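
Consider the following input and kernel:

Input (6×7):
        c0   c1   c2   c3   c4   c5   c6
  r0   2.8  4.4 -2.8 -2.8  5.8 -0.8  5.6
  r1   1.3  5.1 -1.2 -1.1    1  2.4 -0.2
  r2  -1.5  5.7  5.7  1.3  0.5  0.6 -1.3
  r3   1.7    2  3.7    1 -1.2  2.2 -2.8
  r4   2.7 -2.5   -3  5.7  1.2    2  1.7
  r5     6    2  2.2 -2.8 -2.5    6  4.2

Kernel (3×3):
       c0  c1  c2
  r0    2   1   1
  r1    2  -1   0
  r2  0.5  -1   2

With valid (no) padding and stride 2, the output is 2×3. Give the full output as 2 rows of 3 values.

9.65 -1.35 13.05
7.65 14.8 -2.3

Output[0,0]: The receptive field on the input at this output position is [2.8 4.4 -2.8 / 1.3 5.1 -1.2 / -1.5 5.7 5.7]. Elementwise product with the kernel and sum: 2.8·2 + 4.4·1 + -2.8·1 + 1.3·2 + 5.1·-1 + -1.5·0.5 + 5.7·-1 + 5.7·2.
Output[0,1]: The receptive field on the input at this output position is [-2.8 -2.8 5.8 / -1.2 -1.1 1 / 5.7 1.3 0.5]. Elementwise product with the kernel and sum: -2.8·2 + -2.8·1 + 5.8·1 + -1.2·2 + -1.1·-1 + 5.7·0.5 + 1.3·-1 + 0.5·2.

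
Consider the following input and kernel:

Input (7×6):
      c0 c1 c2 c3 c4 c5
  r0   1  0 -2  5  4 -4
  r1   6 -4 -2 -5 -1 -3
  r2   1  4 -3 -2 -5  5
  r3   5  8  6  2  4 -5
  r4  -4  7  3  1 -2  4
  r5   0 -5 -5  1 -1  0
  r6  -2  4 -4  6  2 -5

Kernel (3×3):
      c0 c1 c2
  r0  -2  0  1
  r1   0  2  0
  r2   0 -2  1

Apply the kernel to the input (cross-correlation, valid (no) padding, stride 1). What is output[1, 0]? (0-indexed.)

-16

The receptive field on the input at this output position is [6 -4 -2 / 1 4 -3 / 5 8 6]. Elementwise product with the kernel and sum: 6·-2 + -2·1 + 4·2 + 8·-2 + 6·1.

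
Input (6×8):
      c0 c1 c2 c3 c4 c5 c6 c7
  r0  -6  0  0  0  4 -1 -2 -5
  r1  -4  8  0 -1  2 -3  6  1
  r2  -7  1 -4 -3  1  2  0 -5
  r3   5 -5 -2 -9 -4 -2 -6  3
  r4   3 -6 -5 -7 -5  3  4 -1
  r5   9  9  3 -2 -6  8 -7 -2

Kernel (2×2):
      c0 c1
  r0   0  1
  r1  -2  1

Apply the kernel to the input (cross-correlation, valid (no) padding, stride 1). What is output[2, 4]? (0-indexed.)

8

The receptive field on the input at this output position is [1 2 / -4 -2]. Elementwise product with the kernel and sum: 2·1 + -4·-2 + -2·1.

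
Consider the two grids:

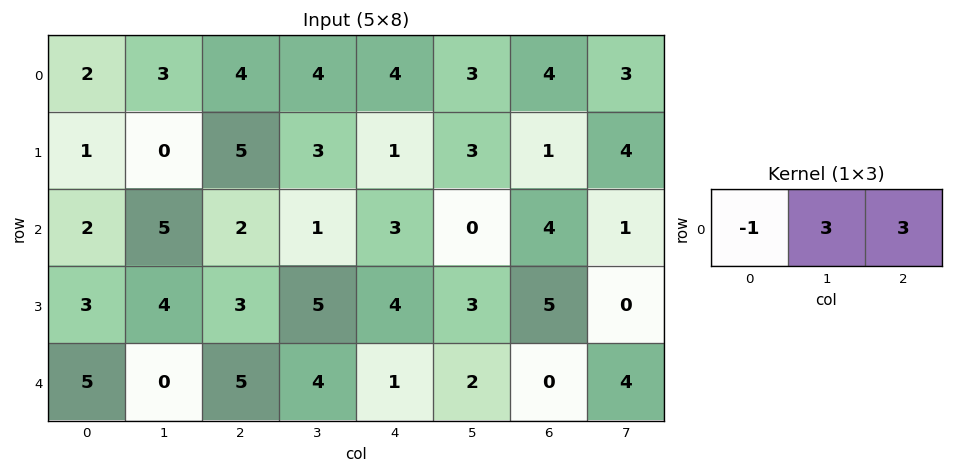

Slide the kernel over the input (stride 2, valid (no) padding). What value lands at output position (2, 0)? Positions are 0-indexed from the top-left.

10

The receptive field on the input at this output position is [5 0 5]. Elementwise product with the kernel and sum: 5·-1 + 0·3 + 5·3.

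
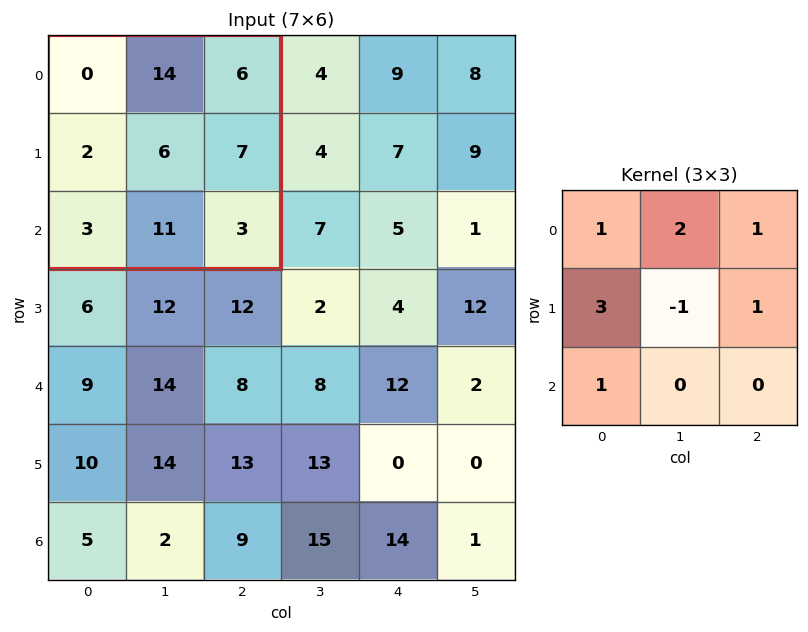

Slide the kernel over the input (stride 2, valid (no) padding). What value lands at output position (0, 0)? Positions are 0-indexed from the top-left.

The receptive field on the input at this output position is [0 14 6 / 2 6 7 / 3 11 3]. Elementwise product with the kernel and sum: 0·1 + 14·2 + 6·1 + 2·3 + 6·-1 + 7·1 + 3·1.

44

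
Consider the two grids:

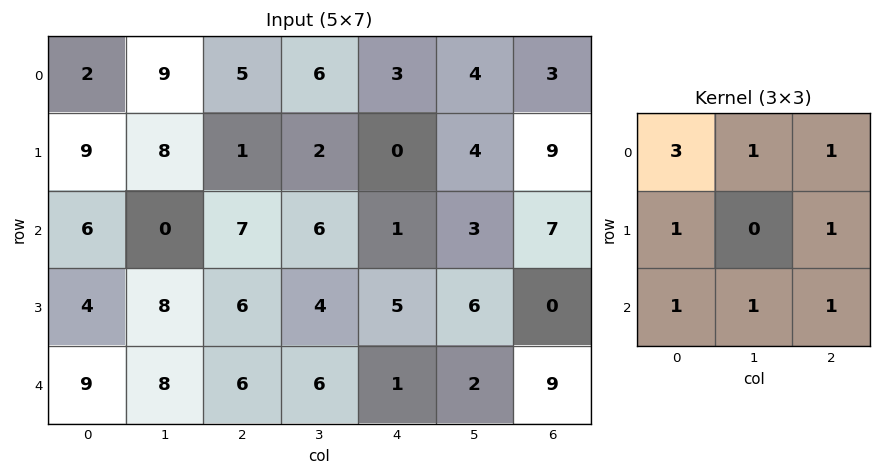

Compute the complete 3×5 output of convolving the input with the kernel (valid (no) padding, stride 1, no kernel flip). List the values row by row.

43 61 39 41 36
67 51 28 34 32
58 45 52 41 30

Output[0,0]: The receptive field on the input at this output position is [2 9 5 / 9 8 1 / 6 0 7]. Elementwise product with the kernel and sum: 2·3 + 9·1 + 5·1 + 9·1 + 1·1 + 6·1 + 0·1 + 7·1.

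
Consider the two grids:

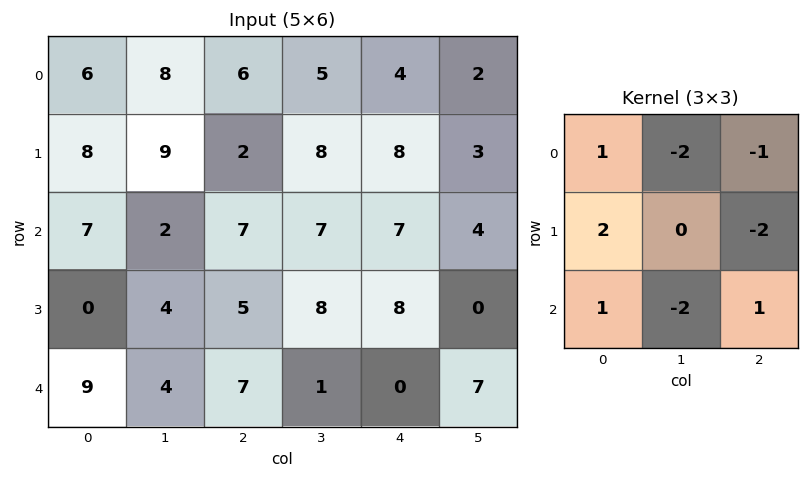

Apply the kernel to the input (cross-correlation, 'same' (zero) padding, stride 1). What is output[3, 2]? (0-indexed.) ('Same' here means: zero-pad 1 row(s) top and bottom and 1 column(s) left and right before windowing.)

-36

The receptive field on the zero-padded input at this output position is [2 7 7 / 4 5 8 / 4 7 1]. Elementwise product with the kernel and sum: 2·1 + 7·-2 + 7·-1 + 4·2 + 8·-2 + 4·1 + 7·-2 + 1·1.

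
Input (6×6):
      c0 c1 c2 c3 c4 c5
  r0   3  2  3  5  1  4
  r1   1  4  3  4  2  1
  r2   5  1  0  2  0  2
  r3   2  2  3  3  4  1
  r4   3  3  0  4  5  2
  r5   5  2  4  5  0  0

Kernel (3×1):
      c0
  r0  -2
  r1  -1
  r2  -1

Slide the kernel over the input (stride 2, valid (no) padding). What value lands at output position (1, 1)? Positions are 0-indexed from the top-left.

The receptive field on the input at this output position is [0 / 3 / 0]. Elementwise product with the kernel and sum: 0·-2 + 3·-1 + 0·-1.

-3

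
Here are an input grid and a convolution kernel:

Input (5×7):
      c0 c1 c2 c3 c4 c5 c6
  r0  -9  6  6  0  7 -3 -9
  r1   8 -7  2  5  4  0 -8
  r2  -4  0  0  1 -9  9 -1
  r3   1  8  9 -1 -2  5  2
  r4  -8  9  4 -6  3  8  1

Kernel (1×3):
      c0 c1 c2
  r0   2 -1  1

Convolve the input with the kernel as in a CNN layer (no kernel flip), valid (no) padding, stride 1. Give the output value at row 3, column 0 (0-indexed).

The receptive field on the input at this output position is [1 8 9]. Elementwise product with the kernel and sum: 1·2 + 8·-1 + 9·1.

3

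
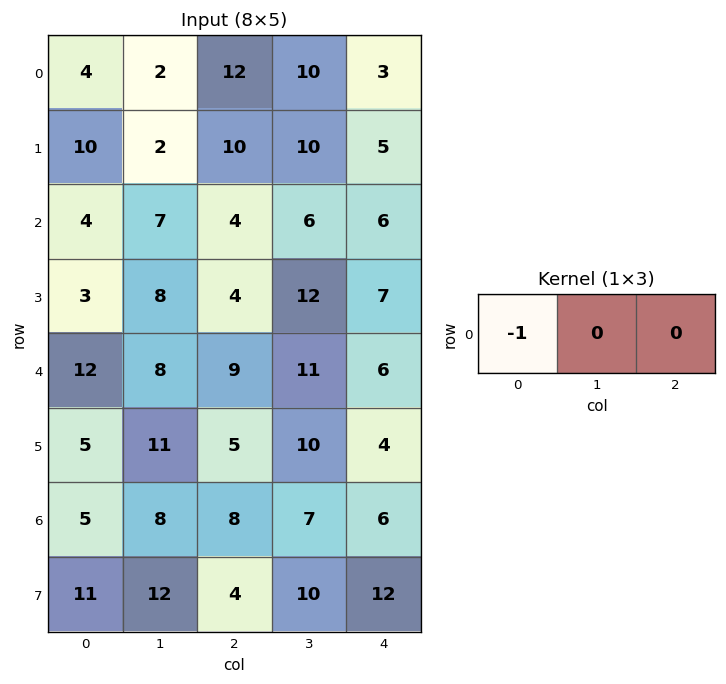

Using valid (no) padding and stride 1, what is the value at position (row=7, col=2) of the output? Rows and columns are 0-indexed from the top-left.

The receptive field on the input at this output position is [4 10 12]. Elementwise product with the kernel and sum: 4·-1.

-4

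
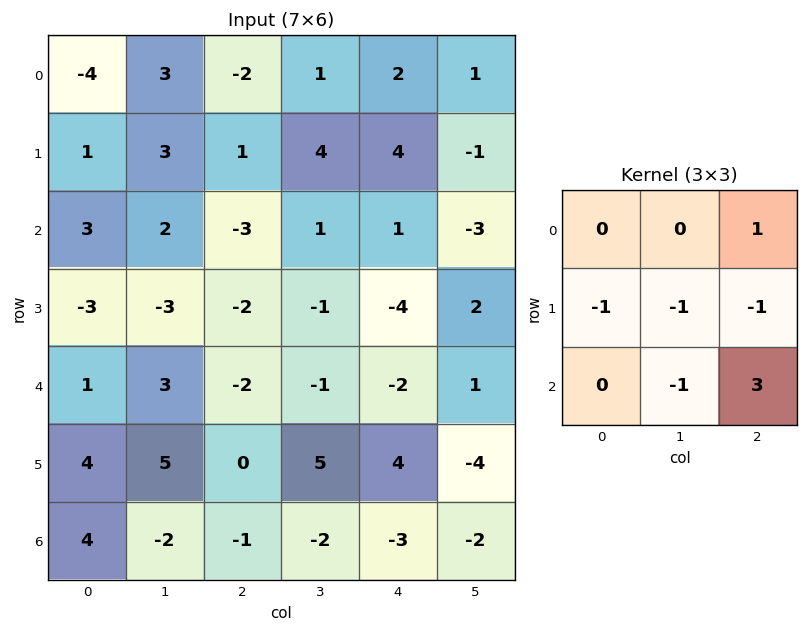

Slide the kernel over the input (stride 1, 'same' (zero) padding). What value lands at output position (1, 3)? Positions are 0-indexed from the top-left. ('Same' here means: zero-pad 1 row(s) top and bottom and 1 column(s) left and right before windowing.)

-5

The receptive field on the zero-padded input at this output position is [-2 1 2 / 1 4 4 / -3 1 1]. Elementwise product with the kernel and sum: 2·1 + 1·-1 + 4·-1 + 4·-1 + 1·-1 + 1·3.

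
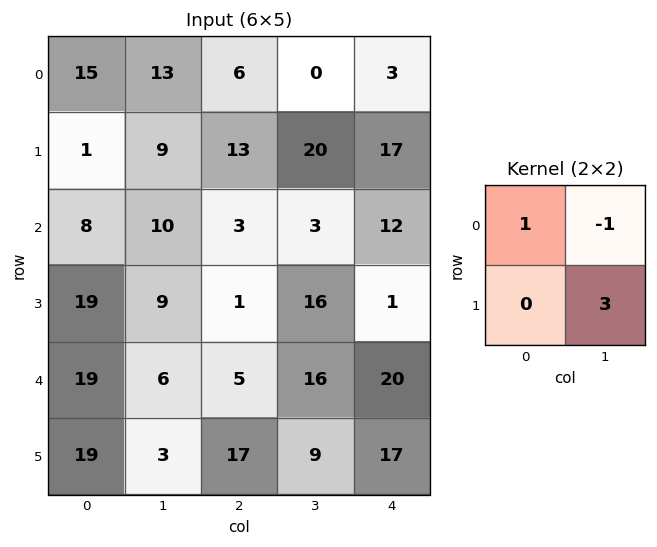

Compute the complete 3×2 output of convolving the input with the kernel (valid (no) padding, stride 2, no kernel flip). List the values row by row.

29 66
25 48
22 16

Output[0,0]: The receptive field on the input at this output position is [15 13 / 1 9]. Elementwise product with the kernel and sum: 15·1 + 13·-1 + 9·3.
Output[0,1]: The receptive field on the input at this output position is [6 0 / 13 20]. Elementwise product with the kernel and sum: 6·1 + 0·-1 + 20·3.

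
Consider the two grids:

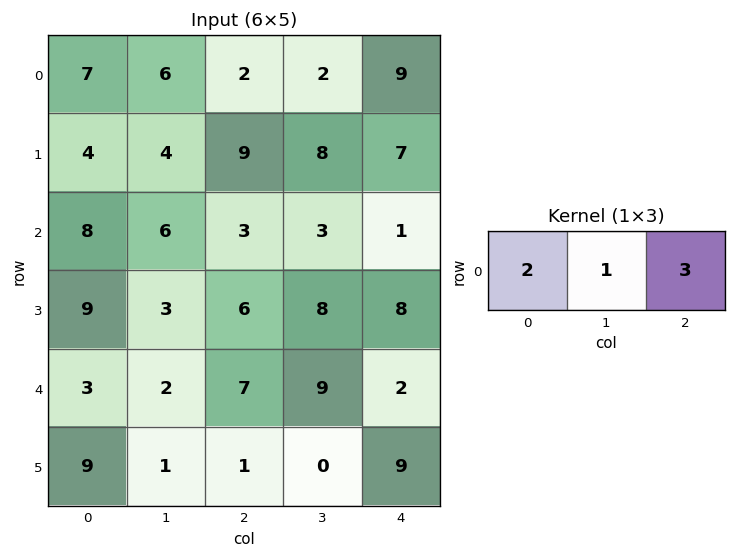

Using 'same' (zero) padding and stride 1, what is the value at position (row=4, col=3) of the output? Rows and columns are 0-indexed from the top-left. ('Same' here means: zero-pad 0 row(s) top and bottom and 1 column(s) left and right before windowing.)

29

The receptive field on the zero-padded input at this output position is [7 9 2]. Elementwise product with the kernel and sum: 7·2 + 9·1 + 2·3.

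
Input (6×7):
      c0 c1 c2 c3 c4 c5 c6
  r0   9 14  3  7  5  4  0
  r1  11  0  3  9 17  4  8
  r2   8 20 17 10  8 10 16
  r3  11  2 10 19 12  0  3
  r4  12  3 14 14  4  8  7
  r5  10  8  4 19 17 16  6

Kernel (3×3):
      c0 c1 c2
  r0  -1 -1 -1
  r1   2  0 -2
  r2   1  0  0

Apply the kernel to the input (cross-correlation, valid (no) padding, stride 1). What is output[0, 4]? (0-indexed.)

The receptive field on the input at this output position is [5 4 0 / 17 4 8 / 8 10 16]. Elementwise product with the kernel and sum: 5·-1 + 4·-1 + 0·-1 + 17·2 + 8·-2 + 8·1.

17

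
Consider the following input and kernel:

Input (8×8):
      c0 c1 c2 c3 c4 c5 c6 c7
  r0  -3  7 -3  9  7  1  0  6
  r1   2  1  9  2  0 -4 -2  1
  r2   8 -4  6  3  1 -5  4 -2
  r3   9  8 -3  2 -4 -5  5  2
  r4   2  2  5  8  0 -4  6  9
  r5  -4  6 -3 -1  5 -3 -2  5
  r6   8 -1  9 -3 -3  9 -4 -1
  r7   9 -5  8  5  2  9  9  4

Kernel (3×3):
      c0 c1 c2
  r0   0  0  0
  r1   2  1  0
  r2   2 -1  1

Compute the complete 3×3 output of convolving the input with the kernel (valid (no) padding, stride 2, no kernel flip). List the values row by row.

31 30 7
33 -2 -3
24 11 -12

Output[0,0]: The receptive field on the input at this output position is [-3 7 -3 / 2 1 9 / 8 -4 6]. Elementwise product with the kernel and sum: 2·2 + 1·1 + 8·2 + -4·-1 + 6·1.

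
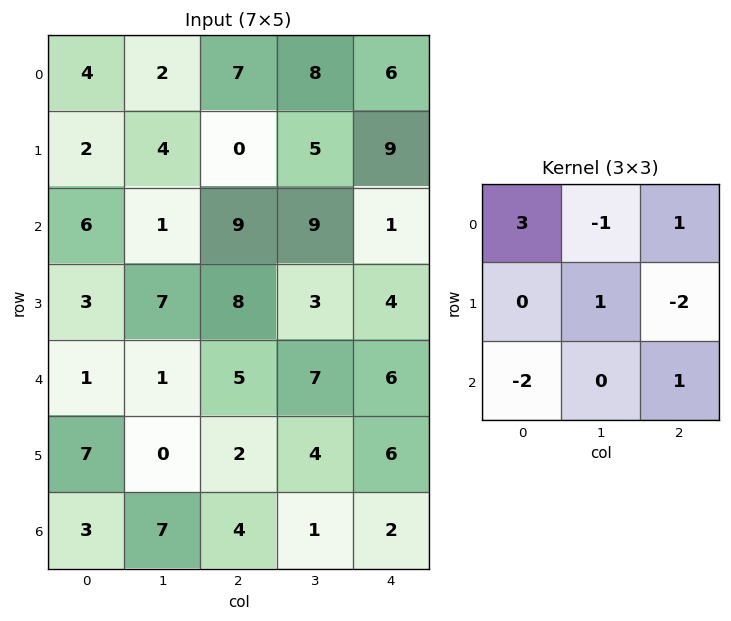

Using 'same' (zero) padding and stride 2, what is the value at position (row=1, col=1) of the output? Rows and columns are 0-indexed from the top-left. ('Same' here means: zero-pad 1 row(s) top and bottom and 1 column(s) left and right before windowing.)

The receptive field on the zero-padded input at this output position is [4 0 5 / 1 9 9 / 7 8 3]. Elementwise product with the kernel and sum: 4·3 + 0·-1 + 5·1 + 9·1 + 9·-2 + 7·-2 + 3·1.

-3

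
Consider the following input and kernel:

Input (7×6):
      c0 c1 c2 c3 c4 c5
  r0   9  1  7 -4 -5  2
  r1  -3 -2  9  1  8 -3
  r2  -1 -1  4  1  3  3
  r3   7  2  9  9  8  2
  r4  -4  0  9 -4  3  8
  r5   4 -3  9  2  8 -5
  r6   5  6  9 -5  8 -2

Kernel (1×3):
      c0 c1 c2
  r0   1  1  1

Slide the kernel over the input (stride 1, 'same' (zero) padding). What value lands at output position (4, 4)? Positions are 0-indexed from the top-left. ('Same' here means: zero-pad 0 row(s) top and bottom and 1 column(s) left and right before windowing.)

7

The receptive field on the zero-padded input at this output position is [-4 3 8]. Elementwise product with the kernel and sum: -4·1 + 3·1 + 8·1.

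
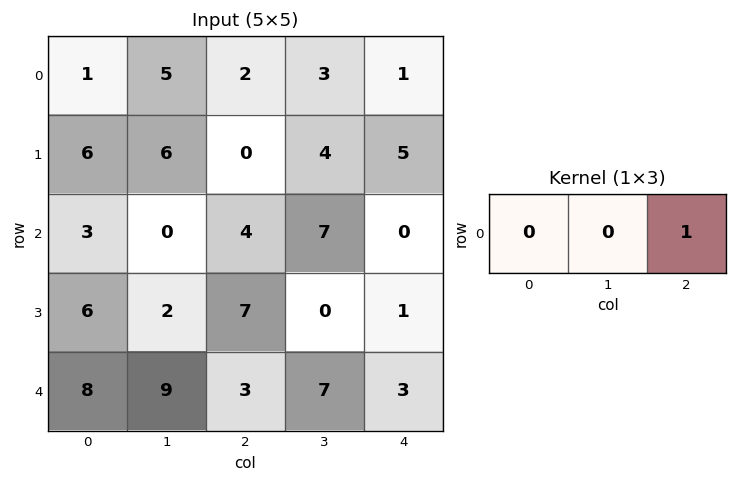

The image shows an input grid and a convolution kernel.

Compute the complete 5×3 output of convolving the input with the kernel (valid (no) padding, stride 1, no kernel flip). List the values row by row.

Output[0,0]: The receptive field on the input at this output position is [1 5 2]. Elementwise product with the kernel and sum: 2·1.
Output[0,1]: The receptive field on the input at this output position is [5 2 3]. Elementwise product with the kernel and sum: 3·1.

2 3 1
0 4 5
4 7 0
7 0 1
3 7 3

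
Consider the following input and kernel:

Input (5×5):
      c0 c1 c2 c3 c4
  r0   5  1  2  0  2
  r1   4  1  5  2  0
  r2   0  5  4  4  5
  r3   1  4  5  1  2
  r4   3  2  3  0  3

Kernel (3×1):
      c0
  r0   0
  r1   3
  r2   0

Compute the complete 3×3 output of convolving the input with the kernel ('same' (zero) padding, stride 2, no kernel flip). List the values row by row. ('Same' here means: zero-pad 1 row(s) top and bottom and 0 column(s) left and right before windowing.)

15 6 6
0 12 15
9 9 9

Output[0,0]: The receptive field on the zero-padded input at this output position is [0 / 5 / 4]. Elementwise product with the kernel and sum: 5·3.
Output[0,1]: The receptive field on the zero-padded input at this output position is [0 / 2 / 5]. Elementwise product with the kernel and sum: 2·3.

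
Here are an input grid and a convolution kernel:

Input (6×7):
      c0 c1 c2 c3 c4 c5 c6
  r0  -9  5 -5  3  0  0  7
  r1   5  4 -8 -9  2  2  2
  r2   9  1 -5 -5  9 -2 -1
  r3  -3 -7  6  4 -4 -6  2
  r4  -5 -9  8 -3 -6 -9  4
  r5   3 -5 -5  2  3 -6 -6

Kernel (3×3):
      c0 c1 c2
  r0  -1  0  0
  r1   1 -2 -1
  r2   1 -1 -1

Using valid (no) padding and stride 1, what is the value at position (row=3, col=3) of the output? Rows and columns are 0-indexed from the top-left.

19

The receptive field on the input at this output position is [4 -4 -6 / -3 -6 -9 / 2 3 -6]. Elementwise product with the kernel and sum: 4·-1 + -3·1 + -6·-2 + -9·-1 + 2·1 + 3·-1 + -6·-1.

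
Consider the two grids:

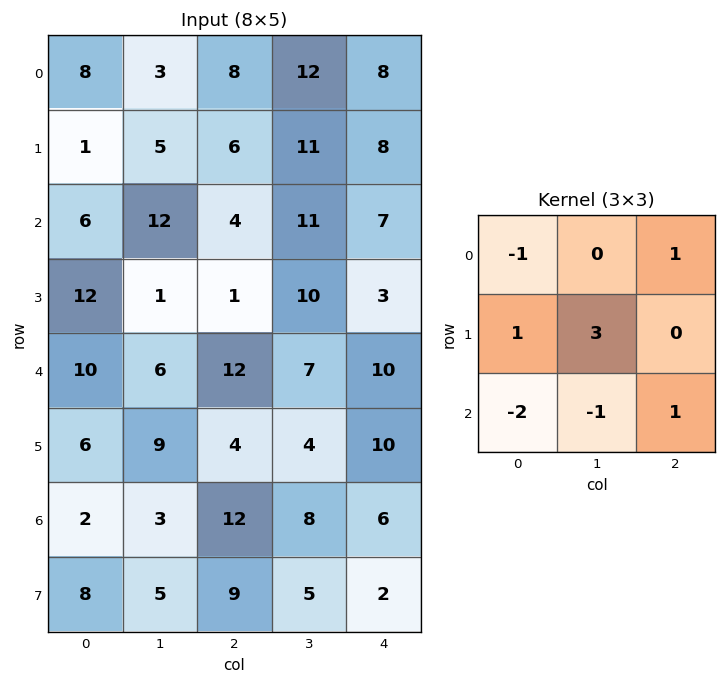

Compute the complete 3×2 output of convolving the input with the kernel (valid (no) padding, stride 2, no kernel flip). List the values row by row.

Output[0,0]: The receptive field on the input at this output position is [8 3 8 / 1 5 6 / 6 12 4]. Elementwise product with the kernel and sum: 8·-1 + 8·1 + 1·1 + 5·3 + 6·-2 + 12·-1 + 4·1.

-4 27
-1 13
40 -12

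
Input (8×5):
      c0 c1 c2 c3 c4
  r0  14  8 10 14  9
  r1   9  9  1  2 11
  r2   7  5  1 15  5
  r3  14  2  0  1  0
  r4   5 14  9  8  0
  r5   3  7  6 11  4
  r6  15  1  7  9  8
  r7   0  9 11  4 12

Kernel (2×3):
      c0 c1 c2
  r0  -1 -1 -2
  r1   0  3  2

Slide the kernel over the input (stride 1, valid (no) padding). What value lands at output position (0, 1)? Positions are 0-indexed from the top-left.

-39

The receptive field on the input at this output position is [8 10 14 / 9 1 2]. Elementwise product with the kernel and sum: 8·-1 + 10·-1 + 14·-2 + 1·3 + 2·2.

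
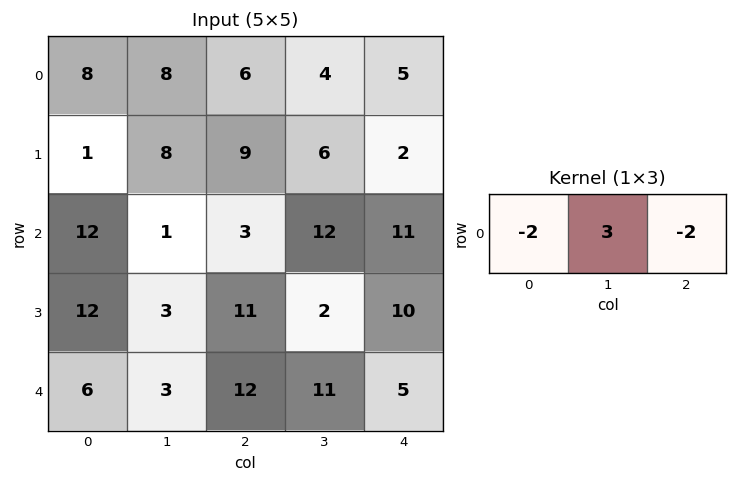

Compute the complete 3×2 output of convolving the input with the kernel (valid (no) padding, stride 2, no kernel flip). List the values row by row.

-4 -10
-27 8
-27 -1

Output[0,0]: The receptive field on the input at this output position is [8 8 6]. Elementwise product with the kernel and sum: 8·-2 + 8·3 + 6·-2.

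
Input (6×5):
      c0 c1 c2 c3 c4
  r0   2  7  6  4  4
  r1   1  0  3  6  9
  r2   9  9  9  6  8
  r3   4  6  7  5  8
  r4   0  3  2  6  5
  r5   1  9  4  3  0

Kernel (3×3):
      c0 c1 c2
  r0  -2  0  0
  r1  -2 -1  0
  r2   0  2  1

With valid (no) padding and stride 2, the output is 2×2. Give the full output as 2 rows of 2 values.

21 -4
-24 -20

Output[0,0]: The receptive field on the input at this output position is [2 7 6 / 1 0 3 / 9 9 9]. Elementwise product with the kernel and sum: 2·-2 + 1·-2 + 0·-1 + 9·2 + 9·1.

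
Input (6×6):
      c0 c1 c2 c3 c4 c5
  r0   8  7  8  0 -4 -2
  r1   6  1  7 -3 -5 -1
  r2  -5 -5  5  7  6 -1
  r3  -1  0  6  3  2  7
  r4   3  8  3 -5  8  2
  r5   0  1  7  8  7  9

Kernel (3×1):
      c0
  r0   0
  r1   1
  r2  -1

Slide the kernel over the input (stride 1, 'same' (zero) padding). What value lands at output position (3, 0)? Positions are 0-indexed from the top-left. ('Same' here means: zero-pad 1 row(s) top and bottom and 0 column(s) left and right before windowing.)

-4

The receptive field on the zero-padded input at this output position is [-5 / -1 / 3]. Elementwise product with the kernel and sum: -1·1 + 3·-1.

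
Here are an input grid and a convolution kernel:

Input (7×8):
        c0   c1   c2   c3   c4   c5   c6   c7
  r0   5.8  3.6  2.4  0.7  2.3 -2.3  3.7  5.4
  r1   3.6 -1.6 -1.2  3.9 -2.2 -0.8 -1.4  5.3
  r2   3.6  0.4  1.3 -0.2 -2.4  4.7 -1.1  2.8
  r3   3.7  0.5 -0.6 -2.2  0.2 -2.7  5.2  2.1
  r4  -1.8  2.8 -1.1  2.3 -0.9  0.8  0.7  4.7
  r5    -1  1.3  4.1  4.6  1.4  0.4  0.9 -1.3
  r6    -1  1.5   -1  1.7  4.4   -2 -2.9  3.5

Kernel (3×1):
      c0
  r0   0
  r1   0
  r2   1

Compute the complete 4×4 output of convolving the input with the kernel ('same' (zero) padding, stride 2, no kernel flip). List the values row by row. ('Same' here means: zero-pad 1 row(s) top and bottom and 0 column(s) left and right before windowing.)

3.6 -1.2 -2.2 -1.4
3.7 -0.6 0.2 5.2
-1 4.1 1.4 0.9
0 0 0 0

Output[0,0]: The receptive field on the zero-padded input at this output position is [0 / 5.8 / 3.6]. Elementwise product with the kernel and sum: 3.6·1.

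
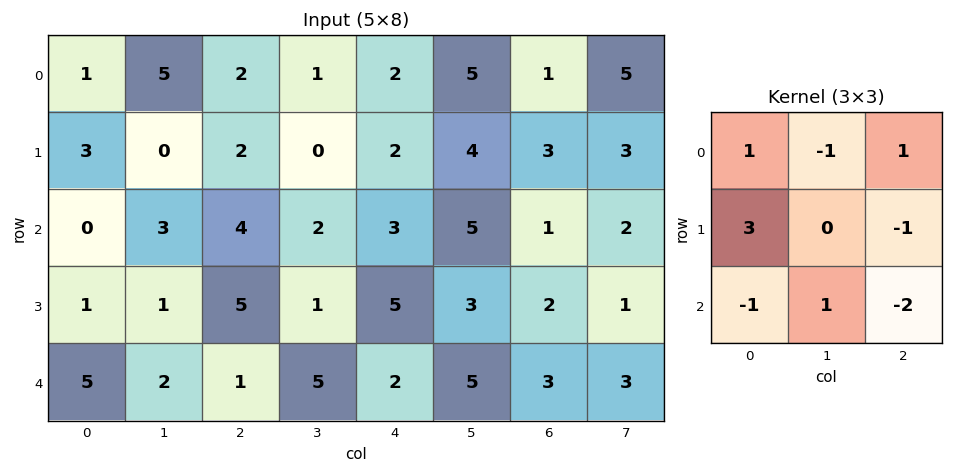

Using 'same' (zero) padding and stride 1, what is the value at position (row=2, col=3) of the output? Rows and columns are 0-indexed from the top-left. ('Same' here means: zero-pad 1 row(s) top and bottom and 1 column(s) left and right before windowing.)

The receptive field on the zero-padded input at this output position is [2 0 2 / 4 2 3 / 5 1 5]. Elementwise product with the kernel and sum: 2·1 + 0·-1 + 2·1 + 4·3 + 3·-1 + 5·-1 + 1·1 + 5·-2.

-1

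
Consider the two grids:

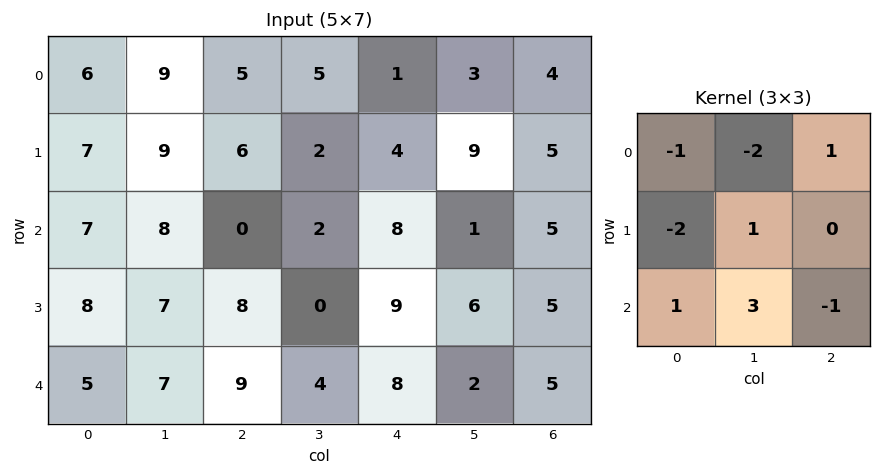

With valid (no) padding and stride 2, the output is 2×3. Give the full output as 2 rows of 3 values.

7 -26 4
-15 1 -8

Output[0,0]: The receptive field on the input at this output position is [6 9 5 / 7 9 6 / 7 8 0]. Elementwise product with the kernel and sum: 6·-1 + 9·-2 + 5·1 + 7·-2 + 9·1 + 7·1 + 8·3 + 0·-1.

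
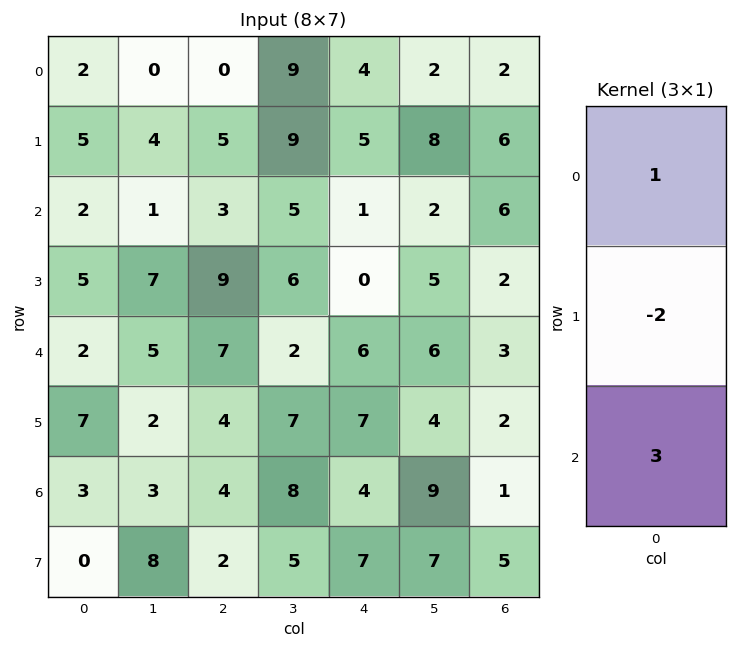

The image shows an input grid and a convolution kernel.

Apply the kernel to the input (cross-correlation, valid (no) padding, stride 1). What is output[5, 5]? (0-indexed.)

The receptive field on the input at this output position is [4 / 9 / 7]. Elementwise product with the kernel and sum: 4·1 + 9·-2 + 7·3.

7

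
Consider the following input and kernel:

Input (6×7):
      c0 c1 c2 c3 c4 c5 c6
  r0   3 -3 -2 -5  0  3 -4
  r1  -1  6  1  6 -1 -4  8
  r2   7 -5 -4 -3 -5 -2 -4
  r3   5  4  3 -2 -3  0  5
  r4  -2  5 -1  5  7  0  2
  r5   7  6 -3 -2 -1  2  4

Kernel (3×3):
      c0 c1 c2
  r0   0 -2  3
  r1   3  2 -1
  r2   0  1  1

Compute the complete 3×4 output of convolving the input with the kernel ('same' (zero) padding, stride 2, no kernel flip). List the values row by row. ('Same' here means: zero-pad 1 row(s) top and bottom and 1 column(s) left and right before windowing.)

Output[0,0]: The receptive field on the zero-padded input at this output position is [0 0 0 / 0 3 -3 / 0 -1 6]. Elementwise product with the kernel and sum: 0·-2 + 0·3 + 0·3 + 3·2 + -3·-1 + -1·1 + 6·1.

14 -1 -23 9
48 -3 -30 -25
6 -9 36 -2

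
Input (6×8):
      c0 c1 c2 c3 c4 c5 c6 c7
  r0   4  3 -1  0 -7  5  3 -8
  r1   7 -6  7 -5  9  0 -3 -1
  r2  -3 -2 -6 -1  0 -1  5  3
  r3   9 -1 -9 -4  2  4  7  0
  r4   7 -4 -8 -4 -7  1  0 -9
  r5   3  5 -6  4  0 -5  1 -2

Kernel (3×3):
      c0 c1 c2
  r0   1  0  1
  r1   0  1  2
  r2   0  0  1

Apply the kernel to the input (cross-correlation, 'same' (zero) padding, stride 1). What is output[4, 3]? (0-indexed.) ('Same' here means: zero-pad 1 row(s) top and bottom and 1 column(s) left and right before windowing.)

The receptive field on the zero-padded input at this output position is [-9 -4 2 / -8 -4 -7 / -6 4 0]. Elementwise product with the kernel and sum: -9·1 + 2·1 + -4·1 + -7·2 + 0·1.

-25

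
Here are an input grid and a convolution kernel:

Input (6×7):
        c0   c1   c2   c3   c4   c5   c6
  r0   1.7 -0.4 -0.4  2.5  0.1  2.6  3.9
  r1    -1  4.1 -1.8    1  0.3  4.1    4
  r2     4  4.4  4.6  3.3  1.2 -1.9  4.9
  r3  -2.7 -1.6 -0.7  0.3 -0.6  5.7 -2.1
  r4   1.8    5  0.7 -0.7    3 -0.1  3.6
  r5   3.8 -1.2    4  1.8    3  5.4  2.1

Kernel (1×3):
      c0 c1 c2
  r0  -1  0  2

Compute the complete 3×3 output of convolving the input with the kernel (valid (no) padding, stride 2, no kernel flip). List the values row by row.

-2.5 0.6 7.7
5.2 -2.2 8.6
-0.4 5.3 4.2

Output[0,0]: The receptive field on the input at this output position is [1.7 -0.4 -0.4]. Elementwise product with the kernel and sum: 1.7·-1 + -0.4·2.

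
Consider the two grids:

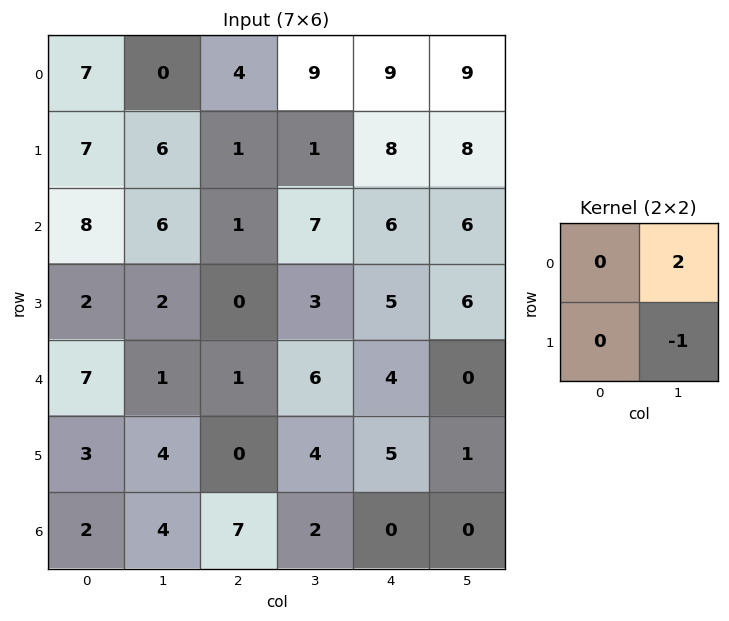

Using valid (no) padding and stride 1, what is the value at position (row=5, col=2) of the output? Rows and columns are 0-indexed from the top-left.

6

The receptive field on the input at this output position is [0 4 / 7 2]. Elementwise product with the kernel and sum: 4·2 + 2·-1.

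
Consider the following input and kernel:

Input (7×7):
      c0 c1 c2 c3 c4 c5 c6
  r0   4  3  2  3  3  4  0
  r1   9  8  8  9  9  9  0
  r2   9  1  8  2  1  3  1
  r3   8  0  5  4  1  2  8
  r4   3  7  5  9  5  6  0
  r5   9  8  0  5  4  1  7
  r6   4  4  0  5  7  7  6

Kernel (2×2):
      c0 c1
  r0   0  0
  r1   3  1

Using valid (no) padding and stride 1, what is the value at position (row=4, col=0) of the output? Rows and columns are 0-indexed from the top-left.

35

The receptive field on the input at this output position is [3 7 / 9 8]. Elementwise product with the kernel and sum: 9·3 + 8·1.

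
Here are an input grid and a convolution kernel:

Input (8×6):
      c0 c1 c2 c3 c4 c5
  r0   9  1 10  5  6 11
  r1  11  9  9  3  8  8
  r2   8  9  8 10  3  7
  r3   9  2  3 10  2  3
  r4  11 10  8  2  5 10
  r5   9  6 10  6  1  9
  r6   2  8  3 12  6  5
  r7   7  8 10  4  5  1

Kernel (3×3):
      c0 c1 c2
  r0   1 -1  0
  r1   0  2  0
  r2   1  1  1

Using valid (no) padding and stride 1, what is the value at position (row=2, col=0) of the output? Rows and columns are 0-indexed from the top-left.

The receptive field on the input at this output position is [8 9 8 / 9 2 3 / 11 10 8]. Elementwise product with the kernel and sum: 8·1 + 9·-1 + 2·2 + 11·1 + 10·1 + 8·1.

32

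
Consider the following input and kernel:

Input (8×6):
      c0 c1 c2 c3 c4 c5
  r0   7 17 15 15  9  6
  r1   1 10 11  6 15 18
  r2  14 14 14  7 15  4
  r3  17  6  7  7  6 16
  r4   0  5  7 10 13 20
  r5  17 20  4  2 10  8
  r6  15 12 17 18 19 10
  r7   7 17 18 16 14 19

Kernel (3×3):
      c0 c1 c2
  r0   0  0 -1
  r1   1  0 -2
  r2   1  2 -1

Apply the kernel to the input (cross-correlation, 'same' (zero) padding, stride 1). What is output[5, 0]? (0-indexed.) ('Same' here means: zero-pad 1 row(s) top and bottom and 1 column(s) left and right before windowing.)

The receptive field on the zero-padded input at this output position is [0 0 5 / 0 17 20 / 0 15 12]. Elementwise product with the kernel and sum: 5·-1 + 0·1 + 20·-2 + 0·1 + 15·2 + 12·-1.

-27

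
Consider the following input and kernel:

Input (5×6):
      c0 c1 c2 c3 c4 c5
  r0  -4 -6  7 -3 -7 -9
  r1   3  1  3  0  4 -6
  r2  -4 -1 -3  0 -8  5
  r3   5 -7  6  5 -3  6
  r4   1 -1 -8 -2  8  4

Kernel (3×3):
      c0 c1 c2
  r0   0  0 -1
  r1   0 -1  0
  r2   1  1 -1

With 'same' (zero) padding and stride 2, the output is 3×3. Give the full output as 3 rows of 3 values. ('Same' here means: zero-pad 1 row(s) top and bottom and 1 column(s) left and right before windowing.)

Output[0,0]: The receptive field on the zero-padded input at this output position is [0 0 0 / 0 -4 -6 / 0 3 1]. Elementwise product with the kernel and sum: 0·-1 + -4·-1 + 0·1 + 3·1 + 1·-1.

6 -3 17
15 -3 10
6 3 -14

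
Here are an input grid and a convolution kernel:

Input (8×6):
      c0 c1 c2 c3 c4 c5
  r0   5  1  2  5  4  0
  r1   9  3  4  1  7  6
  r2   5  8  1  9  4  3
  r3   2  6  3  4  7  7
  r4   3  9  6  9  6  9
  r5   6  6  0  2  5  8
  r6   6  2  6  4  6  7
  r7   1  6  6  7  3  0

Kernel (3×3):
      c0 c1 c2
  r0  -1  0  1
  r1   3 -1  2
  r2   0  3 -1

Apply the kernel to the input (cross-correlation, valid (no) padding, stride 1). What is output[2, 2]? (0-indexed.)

43

The receptive field on the input at this output position is [1 9 4 / 3 4 7 / 6 9 6]. Elementwise product with the kernel and sum: 1·-1 + 4·1 + 3·3 + 4·-1 + 7·2 + 9·3 + 6·-1.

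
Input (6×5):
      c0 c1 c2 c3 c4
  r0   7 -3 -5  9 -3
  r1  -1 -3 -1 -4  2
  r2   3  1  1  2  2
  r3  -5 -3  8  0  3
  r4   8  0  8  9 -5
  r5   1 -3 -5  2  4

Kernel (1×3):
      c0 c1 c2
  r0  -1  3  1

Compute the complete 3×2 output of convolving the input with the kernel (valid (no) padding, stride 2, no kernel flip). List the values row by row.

Output[0,0]: The receptive field on the input at this output position is [7 -3 -5]. Elementwise product with the kernel and sum: 7·-1 + -3·3 + -5·1.

-21 29
1 7
0 14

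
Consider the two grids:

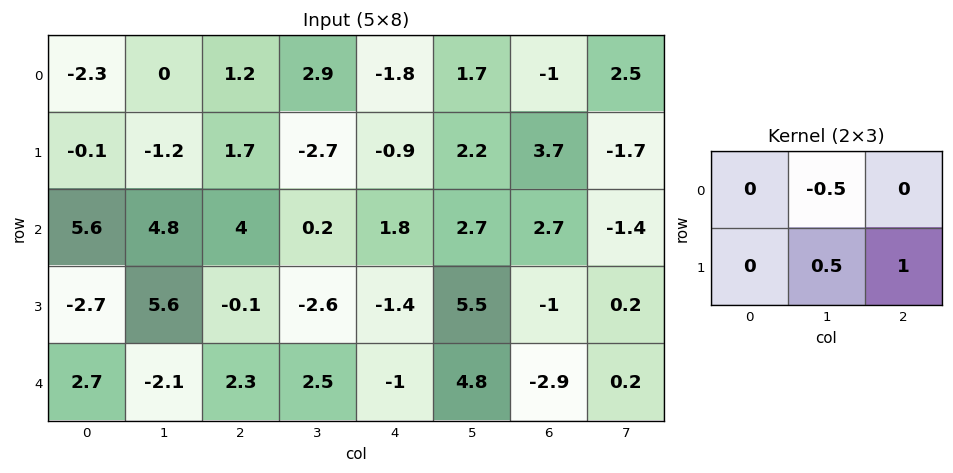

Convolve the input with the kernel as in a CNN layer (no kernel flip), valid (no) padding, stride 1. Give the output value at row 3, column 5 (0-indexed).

The receptive field on the input at this output position is [5.5 -1 0.2 / 4.8 -2.9 0.2]. Elementwise product with the kernel and sum: -1·-0.5 + -2.9·0.5 + 0.2·1.

-0.75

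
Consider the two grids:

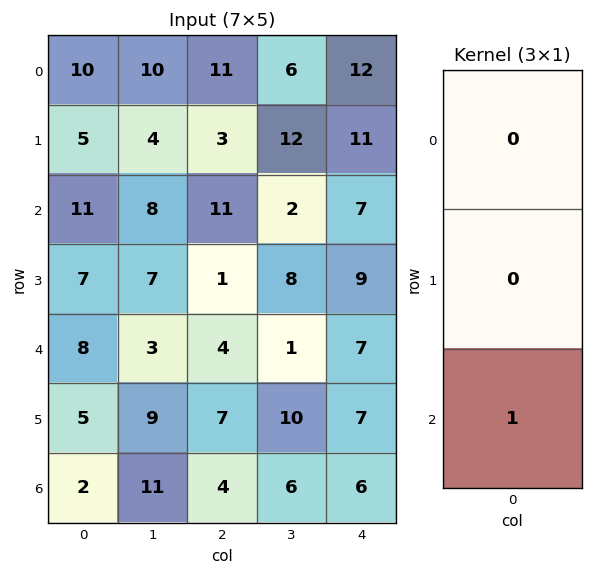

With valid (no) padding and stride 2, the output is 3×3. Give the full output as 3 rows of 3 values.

Output[0,0]: The receptive field on the input at this output position is [10 / 5 / 11]. Elementwise product with the kernel and sum: 11·1.
Output[0,1]: The receptive field on the input at this output position is [11 / 3 / 11]. Elementwise product with the kernel and sum: 11·1.

11 11 7
8 4 7
2 4 6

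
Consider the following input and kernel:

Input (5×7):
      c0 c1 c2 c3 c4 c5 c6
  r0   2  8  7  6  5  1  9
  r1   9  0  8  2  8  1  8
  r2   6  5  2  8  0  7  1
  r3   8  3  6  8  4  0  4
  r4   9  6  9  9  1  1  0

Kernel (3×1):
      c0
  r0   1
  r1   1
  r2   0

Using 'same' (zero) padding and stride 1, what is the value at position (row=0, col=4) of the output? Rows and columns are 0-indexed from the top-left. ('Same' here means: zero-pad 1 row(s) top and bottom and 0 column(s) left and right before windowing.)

5

The receptive field on the zero-padded input at this output position is [0 / 5 / 8]. Elementwise product with the kernel and sum: 0·1 + 5·1.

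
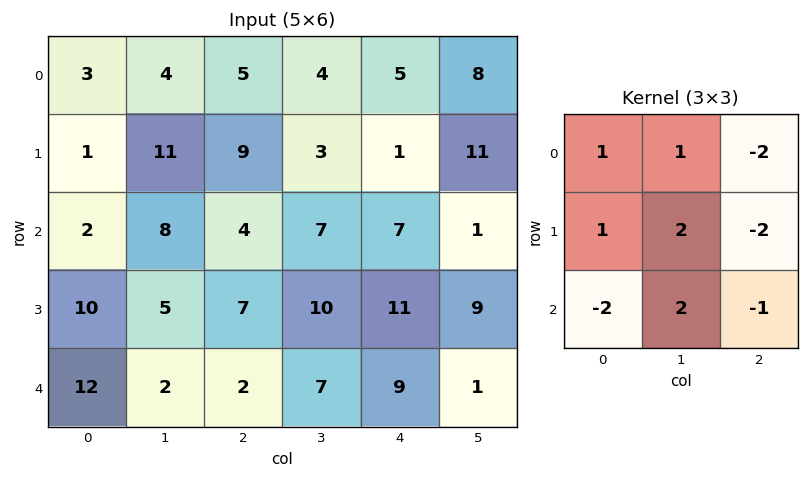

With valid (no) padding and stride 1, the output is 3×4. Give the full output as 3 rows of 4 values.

10 9 11 -25
-13 10 9 -6
-14 -10 3 29

Output[0,0]: The receptive field on the input at this output position is [3 4 5 / 1 11 9 / 2 8 4]. Elementwise product with the kernel and sum: 3·1 + 4·1 + 5·-2 + 1·1 + 11·2 + 9·-2 + 2·-2 + 8·2 + 4·-1.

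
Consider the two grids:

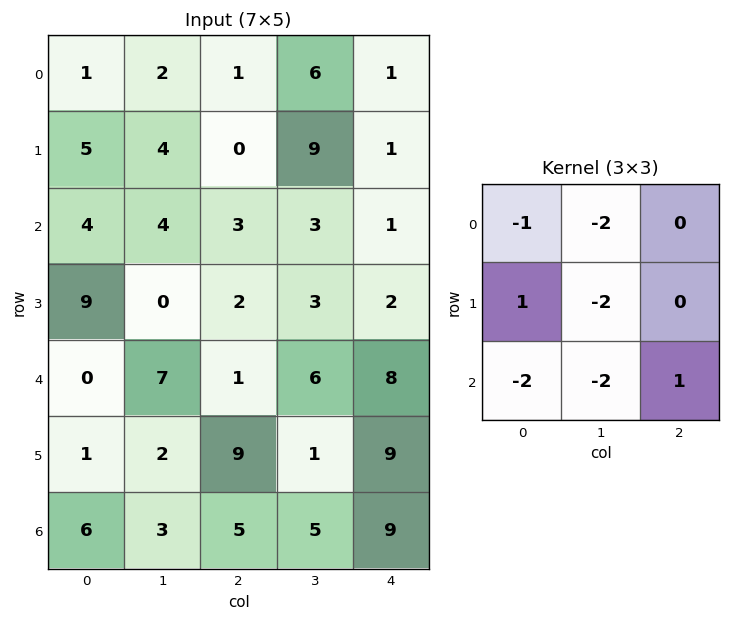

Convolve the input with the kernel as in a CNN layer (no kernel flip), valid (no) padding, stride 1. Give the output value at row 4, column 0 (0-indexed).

-30

The receptive field on the input at this output position is [0 7 1 / 1 2 9 / 6 3 5]. Elementwise product with the kernel and sum: 0·-1 + 7·-2 + 1·1 + 2·-2 + 6·-2 + 3·-2 + 5·1.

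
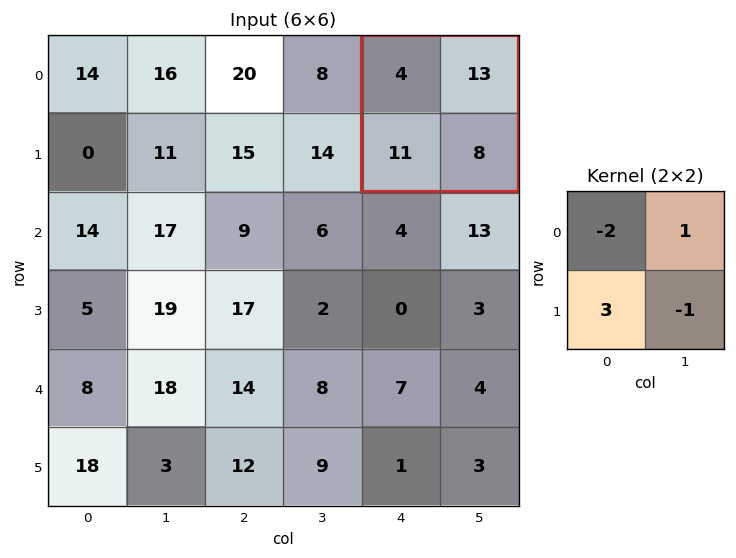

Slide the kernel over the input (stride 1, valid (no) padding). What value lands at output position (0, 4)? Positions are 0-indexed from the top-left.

30

The receptive field on the input at this output position is [4 13 / 11 8]. Elementwise product with the kernel and sum: 4·-2 + 13·1 + 11·3 + 8·-1.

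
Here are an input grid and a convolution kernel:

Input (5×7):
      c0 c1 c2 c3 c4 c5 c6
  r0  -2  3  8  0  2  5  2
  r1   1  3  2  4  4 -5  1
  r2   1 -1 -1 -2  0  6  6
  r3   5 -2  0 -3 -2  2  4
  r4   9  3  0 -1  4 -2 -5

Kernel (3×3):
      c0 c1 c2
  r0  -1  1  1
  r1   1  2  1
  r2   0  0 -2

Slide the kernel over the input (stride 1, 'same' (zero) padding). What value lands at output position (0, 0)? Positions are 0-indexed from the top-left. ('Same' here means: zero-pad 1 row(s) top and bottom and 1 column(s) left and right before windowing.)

The receptive field on the zero-padded input at this output position is [0 0 0 / 0 -2 3 / 0 1 3]. Elementwise product with the kernel and sum: 0·-1 + 0·1 + 0·1 + 0·1 + -2·2 + 3·1 + 3·-2.

-7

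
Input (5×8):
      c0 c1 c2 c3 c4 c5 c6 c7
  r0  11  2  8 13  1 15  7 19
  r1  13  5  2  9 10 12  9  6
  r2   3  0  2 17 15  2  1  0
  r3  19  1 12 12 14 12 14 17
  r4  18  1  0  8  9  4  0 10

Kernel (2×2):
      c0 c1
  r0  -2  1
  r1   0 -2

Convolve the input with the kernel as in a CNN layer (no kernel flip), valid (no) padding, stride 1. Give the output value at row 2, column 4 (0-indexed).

-52

The receptive field on the input at this output position is [15 2 / 14 12]. Elementwise product with the kernel and sum: 15·-2 + 2·1 + 12·-2.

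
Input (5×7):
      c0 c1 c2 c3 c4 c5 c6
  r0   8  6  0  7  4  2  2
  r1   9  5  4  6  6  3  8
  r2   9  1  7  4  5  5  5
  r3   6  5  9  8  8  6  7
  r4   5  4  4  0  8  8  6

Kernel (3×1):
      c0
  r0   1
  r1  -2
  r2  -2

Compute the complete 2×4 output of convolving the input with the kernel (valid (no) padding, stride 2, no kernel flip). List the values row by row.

Output[0,0]: The receptive field on the input at this output position is [8 / 9 / 9]. Elementwise product with the kernel and sum: 8·1 + 9·-2 + 9·-2.

-28 -22 -18 -24
-13 -19 -27 -21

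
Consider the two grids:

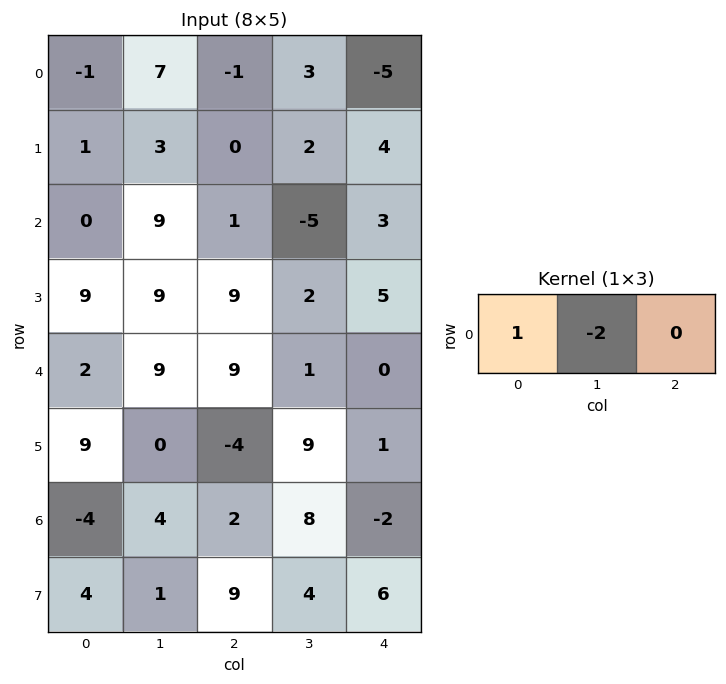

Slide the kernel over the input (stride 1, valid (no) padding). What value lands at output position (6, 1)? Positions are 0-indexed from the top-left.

The receptive field on the input at this output position is [4 2 8]. Elementwise product with the kernel and sum: 4·1 + 2·-2.

0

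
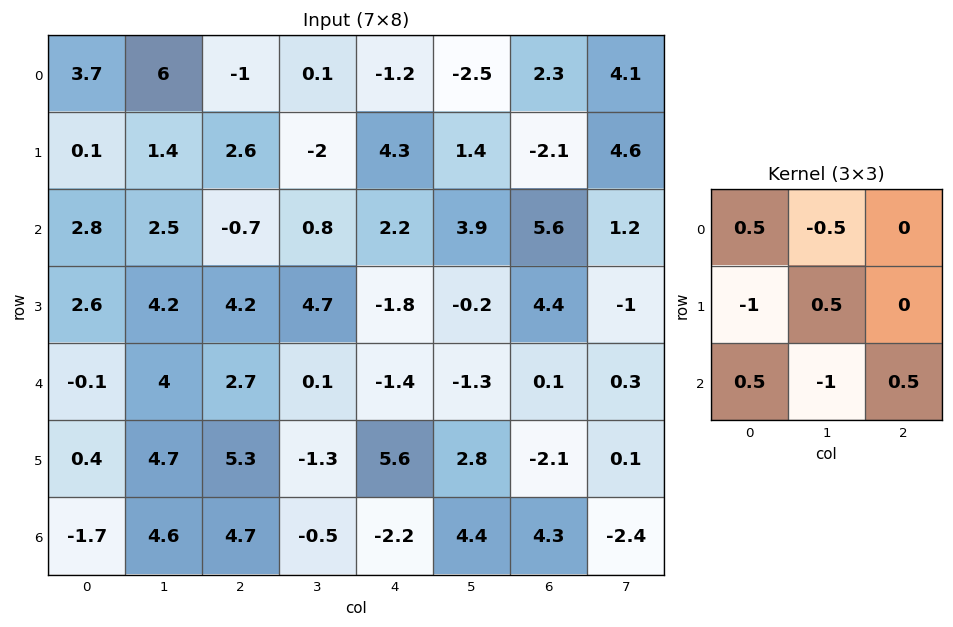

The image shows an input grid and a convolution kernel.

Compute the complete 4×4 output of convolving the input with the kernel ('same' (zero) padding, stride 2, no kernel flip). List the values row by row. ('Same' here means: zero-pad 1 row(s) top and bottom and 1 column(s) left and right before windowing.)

2.45 -9.4 -5.3 8.75
0.85 -3.2 1.2 -4.35
0.6 -6.25 -2.4 2.6
-1.05 -2.55 -4.05 0.2

Output[0,0]: The receptive field on the zero-padded input at this output position is [0 0 0 / 0 3.7 6 / 0 0.1 1.4]. Elementwise product with the kernel and sum: 0·0.5 + 0·-0.5 + 0·-1 + 3.7·0.5 + 0·0.5 + 0.1·-1 + 1.4·0.5.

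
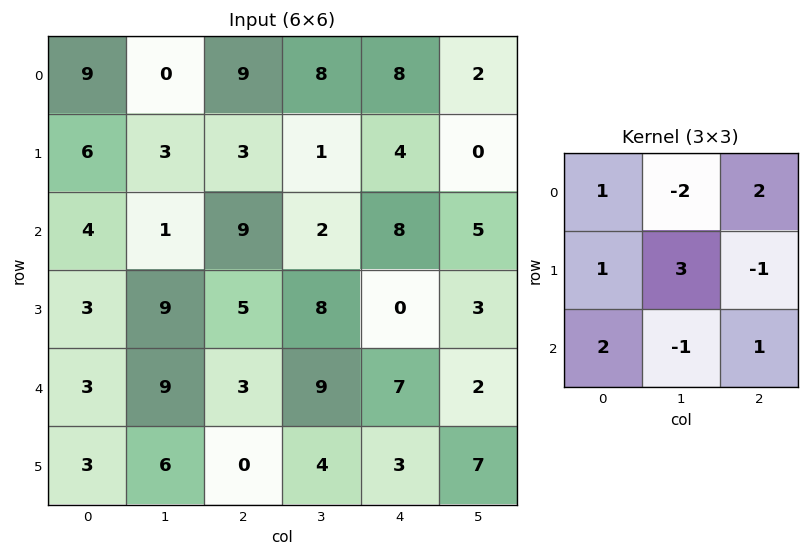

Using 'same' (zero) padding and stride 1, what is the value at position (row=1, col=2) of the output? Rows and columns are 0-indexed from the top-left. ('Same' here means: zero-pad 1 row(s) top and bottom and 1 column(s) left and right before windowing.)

The receptive field on the zero-padded input at this output position is [0 9 8 / 3 3 1 / 1 9 2]. Elementwise product with the kernel and sum: 0·1 + 9·-2 + 8·2 + 3·1 + 3·3 + 1·-1 + 1·2 + 9·-1 + 2·1.

4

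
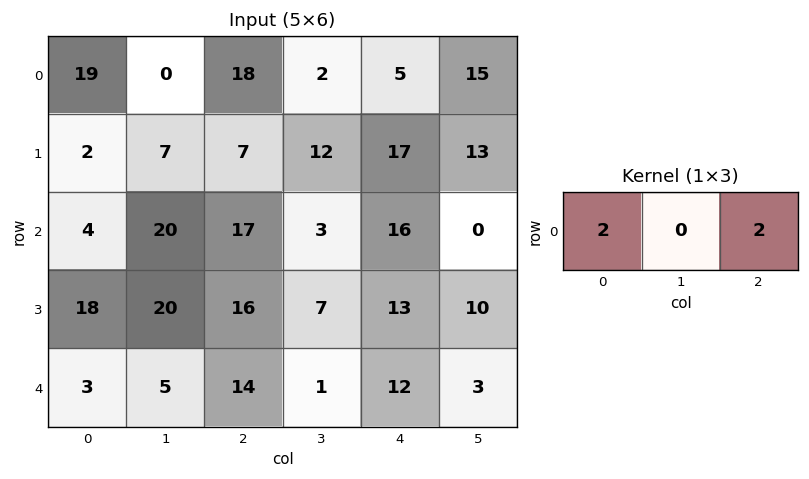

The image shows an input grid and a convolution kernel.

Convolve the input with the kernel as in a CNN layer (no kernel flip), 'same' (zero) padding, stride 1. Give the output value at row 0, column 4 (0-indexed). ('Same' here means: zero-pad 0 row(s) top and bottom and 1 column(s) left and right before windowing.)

34

The receptive field on the zero-padded input at this output position is [2 5 15]. Elementwise product with the kernel and sum: 2·2 + 15·2.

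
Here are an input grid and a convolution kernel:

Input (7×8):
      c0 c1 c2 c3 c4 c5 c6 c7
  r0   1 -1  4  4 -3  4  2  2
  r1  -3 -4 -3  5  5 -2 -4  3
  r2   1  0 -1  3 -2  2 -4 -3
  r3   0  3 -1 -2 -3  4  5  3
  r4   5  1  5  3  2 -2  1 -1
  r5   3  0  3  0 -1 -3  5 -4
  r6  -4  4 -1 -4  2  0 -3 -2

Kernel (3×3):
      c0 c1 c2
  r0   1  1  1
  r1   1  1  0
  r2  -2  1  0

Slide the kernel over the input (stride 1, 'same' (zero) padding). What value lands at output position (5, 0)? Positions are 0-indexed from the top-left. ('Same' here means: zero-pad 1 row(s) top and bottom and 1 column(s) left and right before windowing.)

The receptive field on the zero-padded input at this output position is [0 5 1 / 0 3 0 / 0 -4 4]. Elementwise product with the kernel and sum: 0·1 + 5·1 + 1·1 + 0·1 + 3·1 + 0·-2 + -4·1.

5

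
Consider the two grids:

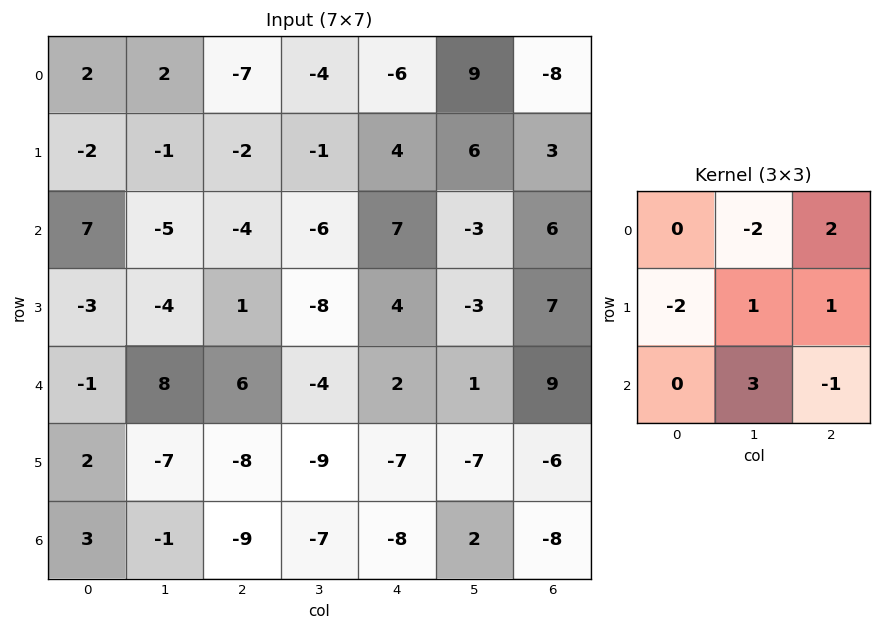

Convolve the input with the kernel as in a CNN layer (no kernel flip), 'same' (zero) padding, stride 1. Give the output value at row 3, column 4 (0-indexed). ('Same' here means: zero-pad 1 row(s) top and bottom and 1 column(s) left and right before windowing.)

2

The receptive field on the zero-padded input at this output position is [-6 7 -3 / -8 4 -3 / -4 2 1]. Elementwise product with the kernel and sum: 7·-2 + -3·2 + -8·-2 + 4·1 + -3·1 + 2·3 + 1·-1.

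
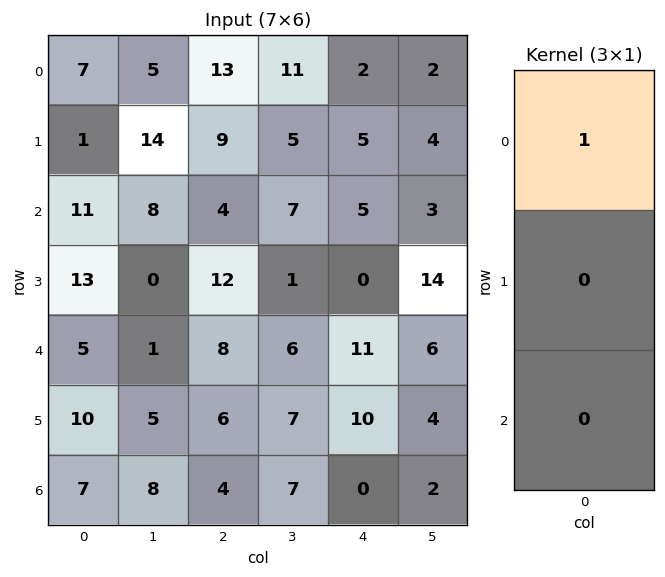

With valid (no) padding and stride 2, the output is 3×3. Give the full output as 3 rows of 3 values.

Output[0,0]: The receptive field on the input at this output position is [7 / 1 / 11]. Elementwise product with the kernel and sum: 7·1.

7 13 2
11 4 5
5 8 11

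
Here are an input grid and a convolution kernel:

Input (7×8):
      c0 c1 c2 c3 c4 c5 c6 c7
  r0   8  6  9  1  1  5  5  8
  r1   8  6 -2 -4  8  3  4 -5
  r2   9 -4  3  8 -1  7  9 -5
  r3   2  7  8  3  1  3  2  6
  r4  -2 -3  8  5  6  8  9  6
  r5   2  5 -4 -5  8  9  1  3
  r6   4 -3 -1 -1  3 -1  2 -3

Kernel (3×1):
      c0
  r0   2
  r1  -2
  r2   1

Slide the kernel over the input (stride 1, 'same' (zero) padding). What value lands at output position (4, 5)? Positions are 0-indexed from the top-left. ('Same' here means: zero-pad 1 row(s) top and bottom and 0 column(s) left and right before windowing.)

-1

The receptive field on the zero-padded input at this output position is [3 / 8 / 9]. Elementwise product with the kernel and sum: 3·2 + 8·-2 + 9·1.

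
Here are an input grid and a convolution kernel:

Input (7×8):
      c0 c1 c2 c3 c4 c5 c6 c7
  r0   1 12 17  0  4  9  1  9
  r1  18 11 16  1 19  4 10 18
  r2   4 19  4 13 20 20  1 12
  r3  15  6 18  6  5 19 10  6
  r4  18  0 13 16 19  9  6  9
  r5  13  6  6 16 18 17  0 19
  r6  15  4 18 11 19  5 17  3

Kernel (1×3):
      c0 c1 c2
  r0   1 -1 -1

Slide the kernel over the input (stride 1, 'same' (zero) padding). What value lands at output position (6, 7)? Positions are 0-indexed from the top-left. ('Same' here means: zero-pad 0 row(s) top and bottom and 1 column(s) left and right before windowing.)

14

The receptive field on the zero-padded input at this output position is [17 3 0]. Elementwise product with the kernel and sum: 17·1 + 3·-1 + 0·-1.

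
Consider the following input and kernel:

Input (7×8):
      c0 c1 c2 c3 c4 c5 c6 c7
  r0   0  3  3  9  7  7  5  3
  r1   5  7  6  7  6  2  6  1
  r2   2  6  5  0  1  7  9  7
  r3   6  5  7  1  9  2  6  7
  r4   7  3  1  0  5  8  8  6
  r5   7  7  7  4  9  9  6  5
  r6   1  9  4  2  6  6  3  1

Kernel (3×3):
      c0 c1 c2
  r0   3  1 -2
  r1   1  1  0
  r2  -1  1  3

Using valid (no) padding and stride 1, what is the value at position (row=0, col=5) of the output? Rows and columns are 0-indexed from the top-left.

The receptive field on the input at this output position is [7 5 3 / 2 6 1 / 7 9 7]. Elementwise product with the kernel and sum: 7·3 + 5·1 + 3·-2 + 2·1 + 6·1 + 7·-1 + 9·1 + 7·3.

51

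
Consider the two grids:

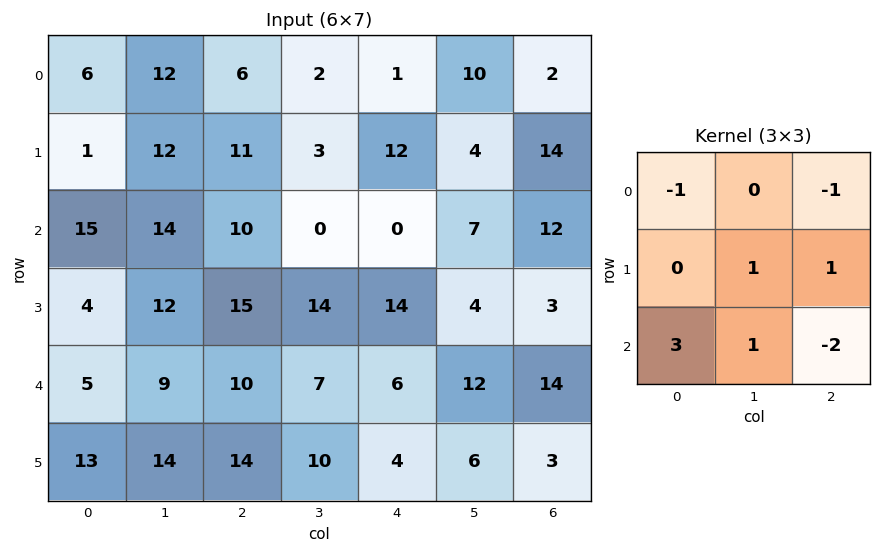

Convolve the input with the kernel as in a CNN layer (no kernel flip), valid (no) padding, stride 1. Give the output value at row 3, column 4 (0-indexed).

The receptive field on the input at this output position is [14 4 3 / 6 12 14 / 4 6 3]. Elementwise product with the kernel and sum: 14·-1 + 3·-1 + 12·1 + 14·1 + 4·3 + 6·1 + 3·-2.

21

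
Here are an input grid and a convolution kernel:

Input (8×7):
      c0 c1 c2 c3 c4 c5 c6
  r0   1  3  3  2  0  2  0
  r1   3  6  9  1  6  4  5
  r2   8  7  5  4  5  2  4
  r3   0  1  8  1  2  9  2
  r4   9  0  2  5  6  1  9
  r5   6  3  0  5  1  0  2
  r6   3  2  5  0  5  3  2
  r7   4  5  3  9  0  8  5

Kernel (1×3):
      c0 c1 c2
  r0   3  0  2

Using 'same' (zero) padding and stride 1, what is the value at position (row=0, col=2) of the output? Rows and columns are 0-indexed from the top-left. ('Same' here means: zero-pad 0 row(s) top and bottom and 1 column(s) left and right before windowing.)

The receptive field on the zero-padded input at this output position is [3 3 2]. Elementwise product with the kernel and sum: 3·3 + 2·2.

13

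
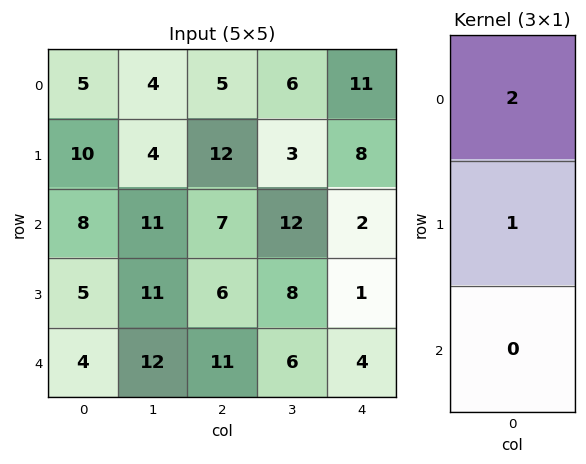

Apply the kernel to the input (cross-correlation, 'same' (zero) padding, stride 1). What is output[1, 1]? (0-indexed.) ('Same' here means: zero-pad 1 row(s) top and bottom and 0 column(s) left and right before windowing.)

12

The receptive field on the zero-padded input at this output position is [4 / 4 / 11]. Elementwise product with the kernel and sum: 4·2 + 4·1.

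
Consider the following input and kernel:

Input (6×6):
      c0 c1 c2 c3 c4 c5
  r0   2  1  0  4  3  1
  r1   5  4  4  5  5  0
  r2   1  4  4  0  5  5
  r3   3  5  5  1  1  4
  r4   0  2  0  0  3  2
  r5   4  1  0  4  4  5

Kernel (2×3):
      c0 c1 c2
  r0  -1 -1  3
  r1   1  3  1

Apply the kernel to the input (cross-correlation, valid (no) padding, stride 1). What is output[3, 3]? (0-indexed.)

21

The receptive field on the input at this output position is [1 1 4 / 0 3 2]. Elementwise product with the kernel and sum: 1·-1 + 1·-1 + 4·3 + 0·1 + 3·3 + 2·1.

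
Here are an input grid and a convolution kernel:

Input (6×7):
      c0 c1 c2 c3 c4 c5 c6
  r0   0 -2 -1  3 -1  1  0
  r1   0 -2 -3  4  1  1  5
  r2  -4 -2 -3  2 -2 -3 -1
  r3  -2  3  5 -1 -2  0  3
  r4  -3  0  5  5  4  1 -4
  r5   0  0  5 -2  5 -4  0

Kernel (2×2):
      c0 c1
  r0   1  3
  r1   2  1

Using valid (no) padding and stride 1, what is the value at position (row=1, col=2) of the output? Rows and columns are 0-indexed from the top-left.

5

The receptive field on the input at this output position is [-3 4 / -3 2]. Elementwise product with the kernel and sum: -3·1 + 4·3 + -3·2 + 2·1.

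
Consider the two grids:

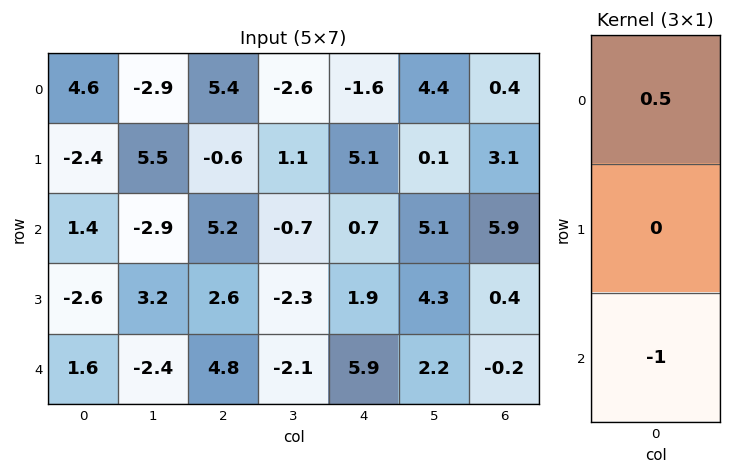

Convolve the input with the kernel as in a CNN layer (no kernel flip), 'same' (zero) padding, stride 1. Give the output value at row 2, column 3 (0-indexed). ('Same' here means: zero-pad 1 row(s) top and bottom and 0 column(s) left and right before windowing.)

2.85

The receptive field on the zero-padded input at this output position is [1.1 / -0.7 / -2.3]. Elementwise product with the kernel and sum: 1.1·0.5 + -2.3·-1.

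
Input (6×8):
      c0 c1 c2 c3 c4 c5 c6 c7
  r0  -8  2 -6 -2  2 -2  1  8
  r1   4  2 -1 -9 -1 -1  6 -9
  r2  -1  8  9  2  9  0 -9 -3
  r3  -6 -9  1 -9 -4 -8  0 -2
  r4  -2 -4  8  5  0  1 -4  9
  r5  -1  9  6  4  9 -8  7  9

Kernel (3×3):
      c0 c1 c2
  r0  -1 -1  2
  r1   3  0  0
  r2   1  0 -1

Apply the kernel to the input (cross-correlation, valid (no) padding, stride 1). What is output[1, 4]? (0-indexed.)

The receptive field on the input at this output position is [-1 -1 6 / 9 0 -9 / -4 -8 0]. Elementwise product with the kernel and sum: -1·-1 + -1·-1 + 6·2 + 9·3 + -4·1 + 0·-1.

37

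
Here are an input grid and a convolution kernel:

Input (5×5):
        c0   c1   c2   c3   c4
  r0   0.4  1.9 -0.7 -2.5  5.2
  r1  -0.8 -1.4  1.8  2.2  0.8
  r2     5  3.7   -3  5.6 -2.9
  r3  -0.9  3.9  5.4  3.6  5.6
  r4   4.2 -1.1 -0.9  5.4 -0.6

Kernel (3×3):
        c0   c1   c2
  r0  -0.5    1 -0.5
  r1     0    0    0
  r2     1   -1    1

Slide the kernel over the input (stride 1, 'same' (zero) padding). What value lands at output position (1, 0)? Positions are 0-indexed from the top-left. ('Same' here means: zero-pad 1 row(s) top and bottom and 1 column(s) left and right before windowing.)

-1.85

The receptive field on the zero-padded input at this output position is [0 0.4 1.9 / 0 -0.8 -1.4 / 0 5 3.7]. Elementwise product with the kernel and sum: 0·-0.5 + 0.4·1 + 1.9·-0.5 + 0·1 + 5·-1 + 3.7·1.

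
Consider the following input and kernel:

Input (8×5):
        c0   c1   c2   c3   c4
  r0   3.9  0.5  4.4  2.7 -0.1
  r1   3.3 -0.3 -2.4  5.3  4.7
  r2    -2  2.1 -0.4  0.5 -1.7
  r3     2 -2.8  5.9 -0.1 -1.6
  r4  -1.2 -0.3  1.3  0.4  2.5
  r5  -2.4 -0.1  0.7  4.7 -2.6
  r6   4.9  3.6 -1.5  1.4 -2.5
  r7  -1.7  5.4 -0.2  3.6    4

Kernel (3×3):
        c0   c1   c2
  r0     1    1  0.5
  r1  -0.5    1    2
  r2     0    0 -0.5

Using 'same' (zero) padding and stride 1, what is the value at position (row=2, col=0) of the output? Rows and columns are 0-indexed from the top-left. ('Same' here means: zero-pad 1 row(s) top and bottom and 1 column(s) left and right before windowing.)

6.75

The receptive field on the zero-padded input at this output position is [0 3.3 -0.3 / 0 -2 2.1 / 0 2 -2.8]. Elementwise product with the kernel and sum: 0·1 + 3.3·1 + -0.3·0.5 + 0·-0.5 + -2·1 + 2.1·2 + -2.8·-0.5.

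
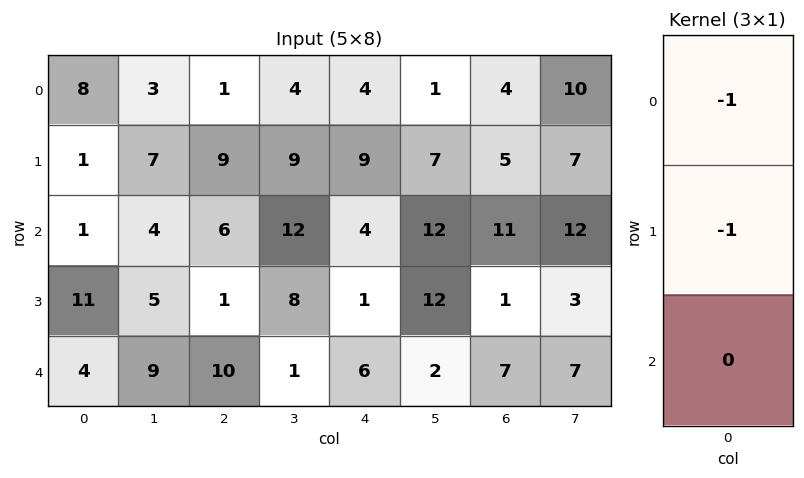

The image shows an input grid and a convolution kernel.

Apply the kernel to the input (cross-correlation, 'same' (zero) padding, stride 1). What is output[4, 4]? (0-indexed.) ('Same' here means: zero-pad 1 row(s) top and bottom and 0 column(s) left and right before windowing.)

The receptive field on the zero-padded input at this output position is [1 / 6 / 0]. Elementwise product with the kernel and sum: 1·-1 + 6·-1.

-7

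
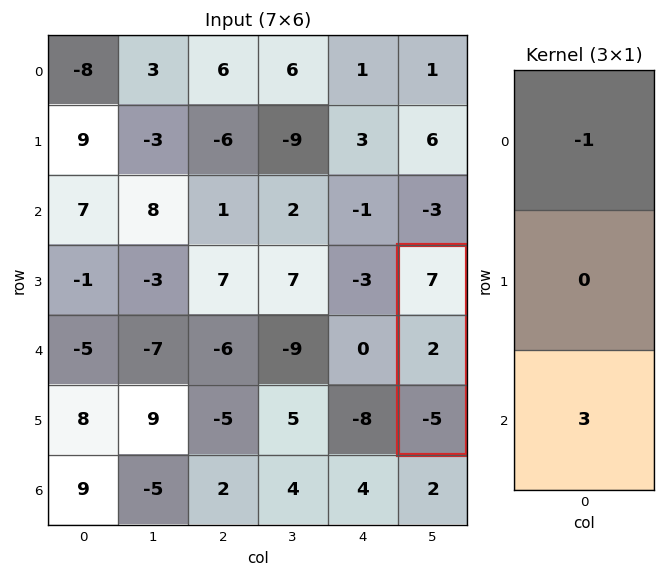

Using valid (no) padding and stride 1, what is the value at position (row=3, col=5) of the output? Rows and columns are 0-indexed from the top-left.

-22

The receptive field on the input at this output position is [7 / 2 / -5]. Elementwise product with the kernel and sum: 7·-1 + -5·3.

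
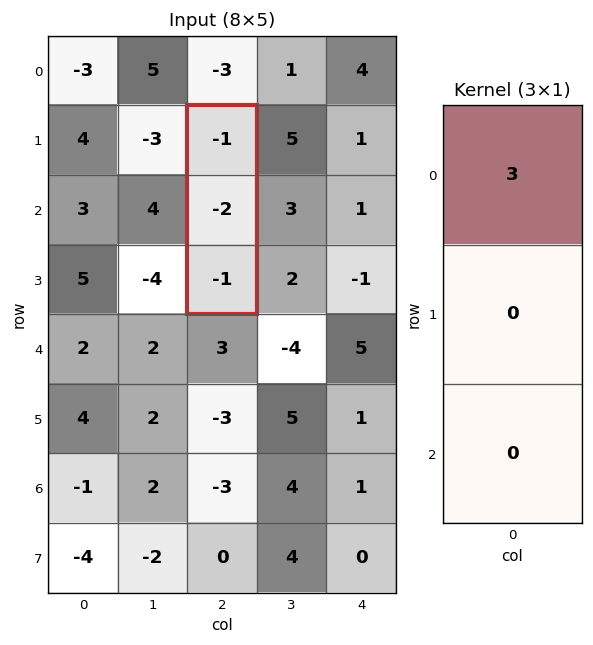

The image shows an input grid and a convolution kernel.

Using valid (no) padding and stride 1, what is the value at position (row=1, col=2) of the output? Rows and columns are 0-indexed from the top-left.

-3

The receptive field on the input at this output position is [-1 / -2 / -1]. Elementwise product with the kernel and sum: -1·3.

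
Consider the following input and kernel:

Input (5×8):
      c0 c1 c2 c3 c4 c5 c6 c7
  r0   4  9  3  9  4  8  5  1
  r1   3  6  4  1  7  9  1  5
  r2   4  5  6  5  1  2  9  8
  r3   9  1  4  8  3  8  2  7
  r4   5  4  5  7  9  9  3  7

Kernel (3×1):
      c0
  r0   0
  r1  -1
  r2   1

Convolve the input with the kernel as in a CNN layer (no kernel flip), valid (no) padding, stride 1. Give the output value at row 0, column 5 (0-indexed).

The receptive field on the input at this output position is [8 / 9 / 2]. Elementwise product with the kernel and sum: 9·-1 + 2·1.

-7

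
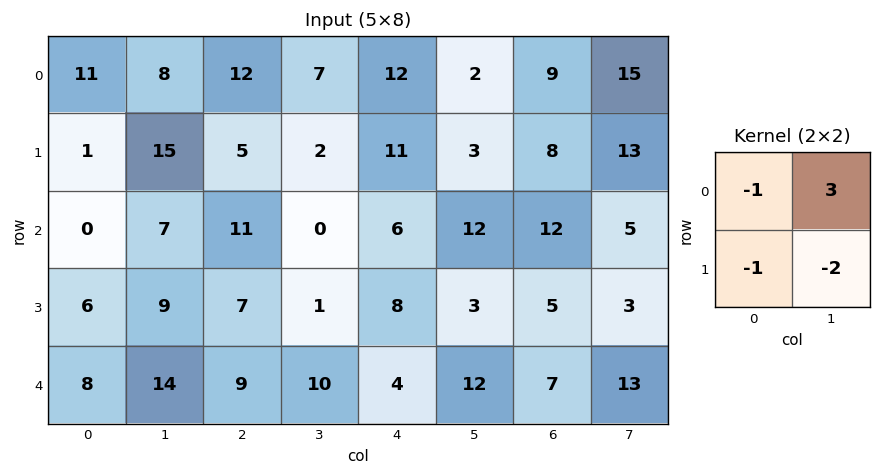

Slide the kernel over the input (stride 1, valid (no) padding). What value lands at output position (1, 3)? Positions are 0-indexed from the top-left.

19

The receptive field on the input at this output position is [2 11 / 0 6]. Elementwise product with the kernel and sum: 2·-1 + 11·3 + 0·-1 + 6·-2.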